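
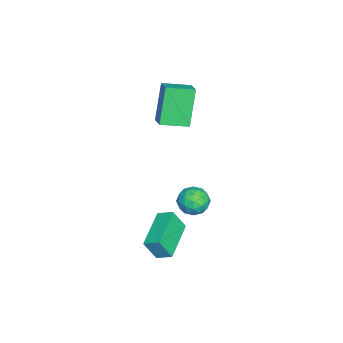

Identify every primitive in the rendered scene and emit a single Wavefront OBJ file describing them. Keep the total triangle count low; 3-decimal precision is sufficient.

v 0.573 2.028 -2.048
v 0.755 1.481 -0.984
v 0.706 2.775 -1.686
v 0.888 2.227 -0.623
v 2.612 1.873 -2.477
v 2.794 1.325 -1.414
v 2.745 2.619 -2.116
v 2.927 2.072 -1.052
v -0.877 3.465 -1.108
v -0.283 2.914 -1.294
v -1.817 2.566 -1.446
v -1.223 2.015 -1.632
v -1.352 2.236 -0.842
v -0.771 2.792 -0.633
v -1.329 2.688 -2.107
v -0.748 3.244 -1.898
v -0.563 2.434 -1.912
v -0.577 2.155 -1.13
v -1.523 3.325 -1.61
v -1.537 3.046 -0.828
v -0.497 3.268 -1.171
v -1.603 2.212 -1.569
v -1.678 2.341 -1.104
v -1.329 2.018 -1.214
v -0.784 3.196 -0.783
v -0.435 2.873 -0.892
v -1.063 2.474 -0.626
v -1.665 2.607 -1.848
v -1.316 2.284 -1.957
v -0.771 3.462 -1.526
v -0.422 3.139 -1.636
v -1.037 3.006 -2.114
v -0.313 2.663 -1.644
v -0.866 2.134 -1.842
v -0.928 2.53 -2.122
v -0.586 2.856 -1.999
v -0.321 2.498 -1.184
v -0.874 1.97 -1.383
v -0.949 2.1 -0.918
v -0.608 2.426 -0.795
v -0.486 2.216 -1.547
v -1.226 3.51 -1.357
v -1.779 2.982 -1.556
v -1.492 3.054 -1.945
v -1.151 3.38 -1.822
v -1.234 3.346 -0.898
v -1.787 2.817 -1.096
v -1.514 2.624 -0.741
v -1.172 2.95 -0.618
v -1.614 3.264 -1.193
v -3.258 0.417 2.281
v -4.192 0.491 4.216
v -3.75 1.728 1.994
v -4.684 1.803 3.929
v -2.376 0.837 2.691
v -3.31 0.912 4.626
v -2.868 2.149 2.404
v -3.802 2.223 4.339
f 2 4 1
f 5 2 1
f 1 4 3
f 3 5 1
f 2 8 4
f 6 2 5
f 6 8 2
f 4 8 3
f 7 5 3
f 3 8 7
f 7 6 5
f 8 6 7
f 9 46 25
f 46 20 49
f 25 49 14
f 46 49 25
f 9 25 21
f 25 14 26
f 21 26 10
f 25 26 21
f 9 21 30
f 21 10 31
f 30 31 16
f 21 31 30
f 9 30 42
f 30 16 45
f 42 45 19
f 30 45 42
f 9 42 46
f 42 19 50
f 46 50 20
f 42 50 46
f 10 26 37
f 26 14 40
f 37 40 18
f 26 40 37
f 14 49 27
f 49 20 48
f 27 48 13
f 49 48 27
f 20 50 47
f 50 19 43
f 47 43 11
f 50 43 47
f 19 45 44
f 45 16 32
f 44 32 15
f 45 32 44
f 16 31 36
f 31 10 33
f 36 33 17
f 31 33 36
f 12 38 24
f 38 18 39
f 24 39 13
f 38 39 24
f 12 24 22
f 24 13 23
f 22 23 11
f 24 23 22
f 12 22 29
f 22 11 28
f 29 28 15
f 22 28 29
f 12 29 34
f 29 15 35
f 34 35 17
f 29 35 34
f 12 34 38
f 34 17 41
f 38 41 18
f 34 41 38
f 13 39 27
f 39 18 40
f 27 40 14
f 39 40 27
f 11 23 47
f 23 13 48
f 47 48 20
f 23 48 47
f 15 28 44
f 28 11 43
f 44 43 19
f 28 43 44
f 17 35 36
f 35 15 32
f 36 32 16
f 35 32 36
f 18 41 37
f 41 17 33
f 37 33 10
f 41 33 37
f 52 54 51
f 55 52 51
f 51 54 53
f 53 55 51
f 52 58 54
f 56 52 55
f 56 58 52
f 54 58 53
f 57 55 53
f 53 58 57
f 57 56 55
f 58 56 57



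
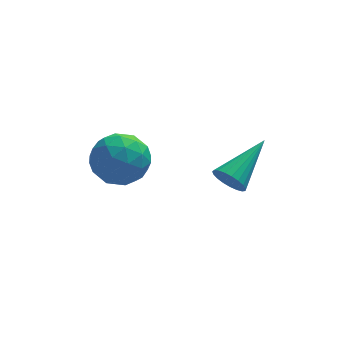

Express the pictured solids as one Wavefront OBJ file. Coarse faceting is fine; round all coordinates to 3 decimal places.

v -2.654 0.829 -2.947
v -1.9 1.328 -3.372
v -2.52 -0.328 -4.068
v -1.766 0.171 -4.493
v -1.642 -0.252 -3.596
v -1.725 0.463 -2.904
v -2.695 0.537 -4.536
v -2.778 1.252 -3.844
v -1.926 1.147 -4.355
v -1.275 0.66 -3.774
v -3.145 0.34 -3.666
v -2.494 -0.147 -3.085
v -2.289 1.18 -3.061
v -2.131 -0.18 -4.379
v -2.059 -0.429 -3.852
v -1.616 -0.135 -4.102
v -2.186 0.672 -2.786
v -1.743 0.965 -3.036
v -1.591 0.037 -3.168
v -2.677 0.035 -4.404
v -2.234 0.328 -4.654
v -2.804 1.135 -3.338
v -2.361 1.429 -3.588
v -2.829 0.963 -4.272
v -1.861 1.367 -3.889
v -1.782 0.687 -4.547
v -2.328 0.902 -4.573
v -2.377 1.322 -4.166
v -1.478 1.081 -3.547
v -1.4 0.401 -4.206
v -1.327 0.152 -3.679
v -1.375 0.573 -3.272
v -1.493 0.975 -4.125
v -3.02 0.599 -3.234
v -2.942 -0.081 -3.893
v -3.045 0.427 -4.168
v -3.093 0.848 -3.761
v -2.638 0.313 -2.893
v -2.559 -0.367 -3.551
v -2.043 -0.322 -3.274
v -2.092 0.098 -2.867
v -2.927 0.025 -3.315
v 0.552 -2.829 -2.217
v 0.914 -2.921 -2.647
v 1.728 -1.711 -1.463
v 0.79 -2.736 -2.726
v 0.624 -2.567 -2.718
v 0.445 -2.444 -2.623
v 0.285 -2.387 -2.458
v 0.171 -2.406 -2.251
v 0.123 -2.499 -2.038
v 0.149 -2.648 -1.856
v 0.244 -2.829 -1.737
v 0.393 -3.01 -1.7
v 0.569 -3.16 -1.753
v 0.742 -3.253 -1.886
v 0.882 -3.272 -2.076
v 0.965 -3.214 -2.291
v 0.976 -3.091 -2.493
f 1 38 17
f 38 12 41
f 17 41 6
f 38 41 17
f 1 17 13
f 17 6 18
f 13 18 2
f 17 18 13
f 1 13 22
f 13 2 23
f 22 23 8
f 13 23 22
f 1 22 34
f 22 8 37
f 34 37 11
f 22 37 34
f 1 34 38
f 34 11 42
f 38 42 12
f 34 42 38
f 2 18 29
f 18 6 32
f 29 32 10
f 18 32 29
f 6 41 19
f 41 12 40
f 19 40 5
f 41 40 19
f 12 42 39
f 42 11 35
f 39 35 3
f 42 35 39
f 11 37 36
f 37 8 24
f 36 24 7
f 37 24 36
f 8 23 28
f 23 2 25
f 28 25 9
f 23 25 28
f 4 30 16
f 30 10 31
f 16 31 5
f 30 31 16
f 4 16 14
f 16 5 15
f 14 15 3
f 16 15 14
f 4 14 21
f 14 3 20
f 21 20 7
f 14 20 21
f 4 21 26
f 21 7 27
f 26 27 9
f 21 27 26
f 4 26 30
f 26 9 33
f 30 33 10
f 26 33 30
f 5 31 19
f 31 10 32
f 19 32 6
f 31 32 19
f 3 15 39
f 15 5 40
f 39 40 12
f 15 40 39
f 7 20 36
f 20 3 35
f 36 35 11
f 20 35 36
f 9 27 28
f 27 7 24
f 28 24 8
f 27 24 28
f 10 33 29
f 33 9 25
f 29 25 2
f 33 25 29
f 44 43 46
f 44 46 45
f 46 43 47
f 46 47 45
f 47 43 48
f 47 48 45
f 48 43 49
f 48 49 45
f 49 43 50
f 49 50 45
f 50 43 51
f 50 51 45
f 51 43 52
f 51 52 45
f 52 43 53
f 52 53 45
f 53 43 54
f 53 54 45
f 54 43 55
f 54 55 45
f 55 43 56
f 55 56 45
f 56 43 57
f 56 57 45
f 57 43 58
f 57 58 45
f 58 43 59
f 58 59 45
f 59 43 44
f 59 44 45



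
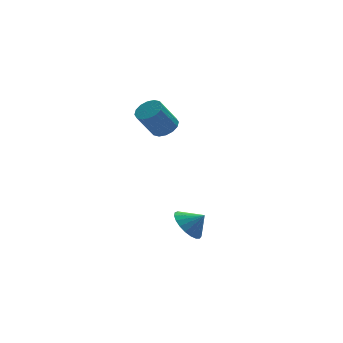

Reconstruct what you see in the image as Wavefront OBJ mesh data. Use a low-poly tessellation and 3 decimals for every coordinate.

v -2.553 3.753 0.448
v -1.84 3.896 0.925
v -2.874 3.69 2.53
v -3.587 3.547 2.052
v -2.021 4.303 0.861
v -3.055 4.098 2.466
v -2.344 4.563 0.686
v -3.378 4.358 2.291
v -2.724 4.606 0.447
v -3.757 4.4 2.052
v -3.058 4.42 0.208
v -4.091 4.215 1.813
v -3.256 4.055 0.034
v -4.29 3.85 1.639
v -3.266 3.61 -0.03
v -4.3 3.404 1.575
v -3.085 3.202 0.034
v -4.119 2.997 1.639
v -2.762 2.942 0.209
v -3.796 2.737 1.814
v -2.383 2.9 0.448
v -3.416 2.694 2.053
v -2.049 3.085 0.687
v -3.082 2.88 2.292
v -1.85 3.45 0.861
v -2.884 3.245 2.466
v -3.706 -3.377 -3.298
v -2.939 -3.248 -4.047
v -2.894 -3.703 -2.522
v -2.955 -2.84 -3.859
v -3.101 -2.526 -3.573
v -3.352 -2.358 -3.241
v -3.664 -2.367 -2.918
v -3.983 -2.55 -2.661
v -4.255 -2.877 -2.514
v -4.431 -3.289 -2.503
v -4.482 -3.717 -2.629
v -4.399 -4.086 -2.871
v -4.196 -4.333 -3.187
v -3.909 -4.414 -3.522
v -3.586 -4.316 -3.818
v -3.284 -4.055 -4.025
v -3.055 -3.677 -4.106
f 2 1 5
f 2 5 3
f 3 5 6
f 3 6 4
f 5 1 7
f 5 7 6
f 6 7 8
f 6 8 4
f 7 1 9
f 7 9 8
f 8 9 10
f 8 10 4
f 9 1 11
f 9 11 10
f 10 11 12
f 10 12 4
f 11 1 13
f 11 13 12
f 12 13 14
f 12 14 4
f 13 1 15
f 13 15 14
f 14 15 16
f 14 16 4
f 15 1 17
f 15 17 16
f 16 17 18
f 16 18 4
f 17 1 19
f 17 19 18
f 18 19 20
f 18 20 4
f 19 1 21
f 19 21 20
f 20 21 22
f 20 22 4
f 21 1 23
f 21 23 22
f 22 23 24
f 22 24 4
f 23 1 25
f 23 25 24
f 24 25 26
f 24 26 4
f 25 1 2
f 25 2 26
f 26 2 3
f 26 3 4
f 28 27 30
f 28 30 29
f 30 27 31
f 30 31 29
f 31 27 32
f 31 32 29
f 32 27 33
f 32 33 29
f 33 27 34
f 33 34 29
f 34 27 35
f 34 35 29
f 35 27 36
f 35 36 29
f 36 27 37
f 36 37 29
f 37 27 38
f 37 38 29
f 38 27 39
f 38 39 29
f 39 27 40
f 39 40 29
f 40 27 41
f 40 41 29
f 41 27 42
f 41 42 29
f 42 27 43
f 42 43 29
f 43 27 28
f 43 28 29



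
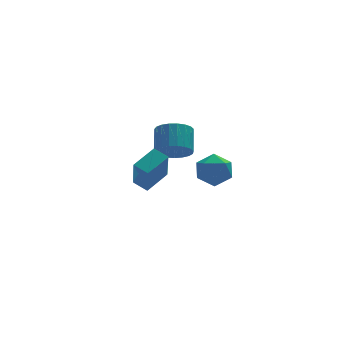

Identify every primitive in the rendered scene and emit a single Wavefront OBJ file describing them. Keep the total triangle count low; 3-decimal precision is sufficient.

v 0.953 1.696 0.931
v 1.895 1.609 0.719
v 2.21 2.737 1.657
v 1.267 2.824 1.869
v 1.771 1.875 0.442
v 2.086 3.002 1.38
v 1.506 2.109 0.249
v 1.82 3.237 1.188
v 1.144 2.273 0.174
v 1.459 3.4 1.113
v 0.75 2.336 0.23
v 1.065 3.463 1.169
v 0.391 2.289 0.407
v 0.705 3.416 1.346
v 0.129 2.139 0.675
v 0.443 3.267 1.613
v 0.009 1.913 0.987
v 0.324 3.04 1.925
v 0.052 1.65 1.289
v 0.367 2.777 2.227
v 0.252 1.394 1.529
v 0.566 2.521 2.467
v 0.572 1.191 1.666
v 0.887 2.318 2.604
v 0.958 1.075 1.676
v 1.273 2.202 2.614
v 1.343 1.067 1.556
v 1.658 2.194 2.495
v 1.661 1.167 1.329
v 1.976 2.294 2.267
v 1.856 1.359 1.033
v 2.171 2.486 1.971
v -0.628 0.728 -1.02
v -0.842 -0.28 0.786
v -1.172 1.38 -0.721
v -1.385 0.372 1.086
v 0.565 1.468 -0.466
v 0.352 0.46 1.341
v 0.022 2.12 -0.166
v -0.192 1.112 1.64
v 0.586 -3.8 2.216
v 1.09 -3.051 1.815
v 1.83 -4.129 3.165
v 2.334 -3.38 2.764
v 1.552 -3.197 3.339
v 0.783 -2.993 2.752
v 2.137 -4.187 2.228
v 1.368 -3.983 1.641
v 2.049 -3.29 1.822
v 1.687 -2.678 2.509
v 1.233 -4.502 2.471
v 0.871 -3.89 3.158
f 2 1 5
f 2 5 3
f 3 5 6
f 3 6 4
f 5 1 7
f 5 7 6
f 6 7 8
f 6 8 4
f 7 1 9
f 7 9 8
f 8 9 10
f 8 10 4
f 9 1 11
f 9 11 10
f 10 11 12
f 10 12 4
f 11 1 13
f 11 13 12
f 12 13 14
f 12 14 4
f 13 1 15
f 13 15 14
f 14 15 16
f 14 16 4
f 15 1 17
f 15 17 16
f 16 17 18
f 16 18 4
f 17 1 19
f 17 19 18
f 18 19 20
f 18 20 4
f 19 1 21
f 19 21 20
f 20 21 22
f 20 22 4
f 21 1 23
f 21 23 22
f 22 23 24
f 22 24 4
f 23 1 25
f 23 25 24
f 24 25 26
f 24 26 4
f 25 1 27
f 25 27 26
f 26 27 28
f 26 28 4
f 27 1 29
f 27 29 28
f 28 29 30
f 28 30 4
f 29 1 31
f 29 31 30
f 30 31 32
f 30 32 4
f 31 1 2
f 31 2 32
f 32 2 3
f 32 3 4
f 34 36 33
f 37 34 33
f 33 36 35
f 35 37 33
f 34 40 36
f 38 34 37
f 38 40 34
f 36 40 35
f 39 37 35
f 35 40 39
f 39 38 37
f 40 38 39
f 41 52 46
f 41 46 42
f 41 42 48
f 41 48 51
f 41 51 52
f 42 46 50
f 46 52 45
f 52 51 43
f 51 48 47
f 48 42 49
f 44 50 45
f 44 45 43
f 44 43 47
f 44 47 49
f 44 49 50
f 45 50 46
f 43 45 52
f 47 43 51
f 49 47 48
f 50 49 42



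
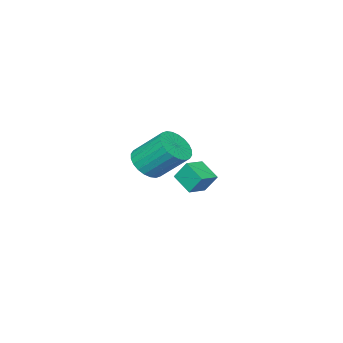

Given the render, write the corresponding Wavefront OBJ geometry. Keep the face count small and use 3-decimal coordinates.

v -2.334 -4.203 -3.757
v -1.548 -4.458 -3.267
v -1.961 -3.092 -1.894
v -2.746 -2.837 -2.383
v -1.411 -4.191 -3.491
v -1.824 -2.825 -2.118
v -1.415 -3.926 -3.756
v -1.827 -2.56 -2.383
v -1.558 -3.703 -4.021
v -1.97 -2.337 -2.647
v -1.819 -3.556 -4.245
v -2.232 -2.191 -2.872
v -2.159 -3.508 -4.395
v -2.571 -2.142 -3.022
v -2.525 -3.565 -4.448
v -2.938 -2.2 -3.075
v -2.863 -3.72 -4.396
v -3.275 -2.354 -3.022
v -3.119 -3.948 -4.246
v -3.532 -2.582 -2.873
v -3.256 -4.215 -4.022
v -3.669 -2.849 -2.649
v -3.253 -4.48 -3.757
v -3.665 -3.114 -2.384
v -3.11 -4.703 -3.493
v -3.522 -3.337 -2.119
v -2.848 -4.849 -3.268
v -3.261 -3.484 -1.895
v -2.509 -4.898 -3.118
v -2.921 -3.532 -1.745
v -2.142 -4.84 -3.065
v -2.555 -3.475 -1.692
v -1.805 -4.686 -3.118
v -2.217 -3.32 -1.744
v 0.922 1.786 -2.421
v 0.748 0.824 -1.855
v 0.757 2.324 -1.558
v 0.582 1.361 -0.992
v 1.878 1.739 -2.208
v 1.703 0.776 -1.642
v 1.712 2.276 -1.345
v 1.538 1.314 -0.779
f 2 1 5
f 2 5 3
f 3 5 6
f 3 6 4
f 5 1 7
f 5 7 6
f 6 7 8
f 6 8 4
f 7 1 9
f 7 9 8
f 8 9 10
f 8 10 4
f 9 1 11
f 9 11 10
f 10 11 12
f 10 12 4
f 11 1 13
f 11 13 12
f 12 13 14
f 12 14 4
f 13 1 15
f 13 15 14
f 14 15 16
f 14 16 4
f 15 1 17
f 15 17 16
f 16 17 18
f 16 18 4
f 17 1 19
f 17 19 18
f 18 19 20
f 18 20 4
f 19 1 21
f 19 21 20
f 20 21 22
f 20 22 4
f 21 1 23
f 21 23 22
f 22 23 24
f 22 24 4
f 23 1 25
f 23 25 24
f 24 25 26
f 24 26 4
f 25 1 27
f 25 27 26
f 26 27 28
f 26 28 4
f 27 1 29
f 27 29 28
f 28 29 30
f 28 30 4
f 29 1 31
f 29 31 30
f 30 31 32
f 30 32 4
f 31 1 33
f 31 33 32
f 32 33 34
f 32 34 4
f 33 1 2
f 33 2 34
f 34 2 3
f 34 3 4
f 36 38 35
f 39 36 35
f 35 38 37
f 37 39 35
f 36 42 38
f 40 36 39
f 40 42 36
f 38 42 37
f 41 39 37
f 37 42 41
f 41 40 39
f 42 40 41



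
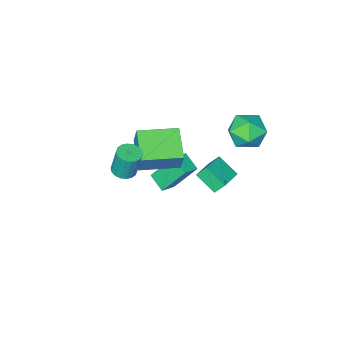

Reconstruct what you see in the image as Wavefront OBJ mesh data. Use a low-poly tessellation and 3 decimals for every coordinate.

v -0.86 0.398 0.45
v -1.233 0.75 1.115
v -1.204 1.462 -0.306
v -1.577 1.814 0.359
v 0.377 1.046 0.801
v 0.004 1.398 1.466
v 0.033 2.11 0.045
v -0.34 2.462 0.71
v 4.017 0.208 2.692
v 4.643 0.104 2.775
v 4.489 0.388 4.291
v 3.863 0.492 4.208
v 4.632 0.383 2.722
v 4.478 0.667 4.238
v 4.499 0.628 2.662
v 4.345 0.912 4.178
v 4.27 0.79 2.609
v 4.117 1.074 4.125
v 3.992 0.836 2.572
v 3.838 1.12 4.088
v 3.718 0.758 2.559
v 3.564 1.042 4.075
v 3.504 0.571 2.572
v 3.35 0.855 4.088
v 3.391 0.312 2.609
v 3.237 0.596 4.125
v 3.402 0.033 2.662
v 3.248 0.317 4.178
v 3.535 -0.212 2.722
v 3.381 0.072 4.238
v 3.763 -0.374 2.775
v 3.61 -0.09 4.291
v 4.042 -0.42 2.812
v 3.888 -0.136 4.328
v 4.316 -0.342 2.825
v 4.162 -0.058 4.341
v 4.53 -0.155 2.812
v 4.376 0.129 4.328
v -3.668 1.23 2.247
v -3.222 1.964 2.99
v -2.138 0.216 2.33
v -1.692 0.95 3.073
v -2.566 0.292 3.379
v -3.512 0.919 3.327
v -1.848 1.261 1.993
v -2.794 1.888 1.941
v -2.098 1.983 2.833
v -2.541 1.384 3.69
v -2.819 0.796 1.63
v -3.262 0.197 2.487
v 0.466 -0.551 2.548
v 0.626 -0.048 3.855
v 1.244 0.971 1.866
v 1.404 1.474 3.174
v 2.336 -1.454 2.666
v 2.496 -0.951 3.974
v 3.114 0.068 1.985
v 3.274 0.571 3.292
v -1.573 -2.571 -1.606
v -0.692 -2.404 -1.292
v -1.587 -1.567 -2.102
v -0.706 -1.4 -1.788
v -0.754 -3.46 -3.432
v 0.127 -3.293 -3.118
v -0.768 -2.456 -3.928
v 0.113 -2.289 -3.614
f 2 4 1
f 5 2 1
f 1 4 3
f 3 5 1
f 2 8 4
f 6 2 5
f 6 8 2
f 4 8 3
f 7 5 3
f 3 8 7
f 7 6 5
f 8 6 7
f 10 9 13
f 10 13 11
f 11 13 14
f 11 14 12
f 13 9 15
f 13 15 14
f 14 15 16
f 14 16 12
f 15 9 17
f 15 17 16
f 16 17 18
f 16 18 12
f 17 9 19
f 17 19 18
f 18 19 20
f 18 20 12
f 19 9 21
f 19 21 20
f 20 21 22
f 20 22 12
f 21 9 23
f 21 23 22
f 22 23 24
f 22 24 12
f 23 9 25
f 23 25 24
f 24 25 26
f 24 26 12
f 25 9 27
f 25 27 26
f 26 27 28
f 26 28 12
f 27 9 29
f 27 29 28
f 28 29 30
f 28 30 12
f 29 9 31
f 29 31 30
f 30 31 32
f 30 32 12
f 31 9 33
f 31 33 32
f 32 33 34
f 32 34 12
f 33 9 35
f 33 35 34
f 34 35 36
f 34 36 12
f 35 9 37
f 35 37 36
f 36 37 38
f 36 38 12
f 37 9 10
f 37 10 38
f 38 10 11
f 38 11 12
f 39 50 44
f 39 44 40
f 39 40 46
f 39 46 49
f 39 49 50
f 40 44 48
f 44 50 43
f 50 49 41
f 49 46 45
f 46 40 47
f 42 48 43
f 42 43 41
f 42 41 45
f 42 45 47
f 42 47 48
f 43 48 44
f 41 43 50
f 45 41 49
f 47 45 46
f 48 47 40
f 52 54 51
f 55 52 51
f 51 54 53
f 53 55 51
f 52 58 54
f 56 52 55
f 56 58 52
f 54 58 53
f 57 55 53
f 53 58 57
f 57 56 55
f 58 56 57
f 60 62 59
f 63 60 59
f 59 62 61
f 61 63 59
f 60 66 62
f 64 60 63
f 64 66 60
f 62 66 61
f 65 63 61
f 61 66 65
f 65 64 63
f 66 64 65



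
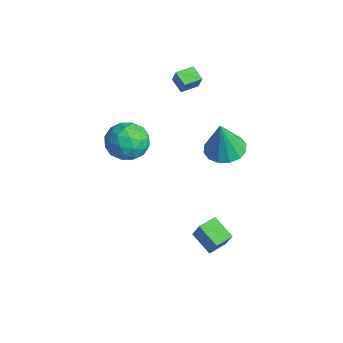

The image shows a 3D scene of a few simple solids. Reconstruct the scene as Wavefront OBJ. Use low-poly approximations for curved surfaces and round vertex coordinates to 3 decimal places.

v -0.35 -0.516 2.968
v 0.393 -1.18 3.418
v -1.213 -1.92 2.322
v -0.47 -2.584 2.772
v -1.161 -2.026 3.409
v -0.628 -1.158 3.808
v -0.192 -1.942 1.932
v 0.341 -1.074 2.331
v 0.491 -2.061 2.777
v -0.108 -2.113 3.691
v -0.712 -0.987 2.049
v -1.311 -1.039 2.963
v 0.097 -0.725 3.25
v -0.917 -2.375 2.49
v -1.324 -2.047 2.865
v -0.887 -2.437 3.129
v -0.503 -0.712 3.479
v -0.066 -1.102 3.744
v -0.98 -1.599 3.739
v -0.754 -1.998 1.996
v -0.317 -2.388 2.261
v 0.067 -0.663 2.611
v 0.504 -1.053 2.875
v 0.16 -1.501 2.001
v 0.592 -1.633 3.138
v 0.085 -2.458 2.758
v 0.248 -2.081 2.264
v 0.561 -1.571 2.499
v 0.239 -1.664 3.674
v -0.268 -2.489 3.295
v -0.674 -2.161 3.669
v -0.361 -1.651 3.904
v 0.297 -2.181 3.298
v -0.552 -0.611 2.445
v -1.059 -1.436 2.066
v -0.459 -1.449 1.836
v -0.146 -0.939 2.071
v -0.905 -0.642 2.982
v -1.412 -1.467 2.602
v -1.381 -1.529 3.241
v -1.068 -1.019 3.476
v -1.117 -0.919 2.442
v 0.295 2.971 1.304
v 1.011 2.311 1.074
v 0.565 2.569 3.296
v 1.258 2.762 1.132
v 1.247 3.269 1.235
v 0.981 3.696 1.357
v 0.532 3.929 1.465
v 0.019 3.905 1.53
v -0.42 3.631 1.534
v -0.667 3.18 1.476
v -0.657 2.673 1.373
v -0.391 2.246 1.25
v 0.059 2.013 1.143
v 0.572 2.037 1.078
v 3.081 0.94 -3.286
v 2.014 0.573 -2.661
v 2.847 1.832 -3.161
v 1.78 1.464 -2.536
v 3.78 0.956 -2.084
v 2.713 0.588 -1.459
v 3.546 1.847 -1.959
v 2.479 1.48 -1.334
v -3.716 2.116 3.511
v -3.336 2.134 4.305
v -3.832 3.058 3.545
v -3.453 3.076 4.339
v -2.947 2.224 3.141
v -2.568 2.242 3.935
v -3.064 3.166 3.175
v -2.684 3.184 3.969
f 1 38 17
f 38 12 41
f 17 41 6
f 38 41 17
f 1 17 13
f 17 6 18
f 13 18 2
f 17 18 13
f 1 13 22
f 13 2 23
f 22 23 8
f 13 23 22
f 1 22 34
f 22 8 37
f 34 37 11
f 22 37 34
f 1 34 38
f 34 11 42
f 38 42 12
f 34 42 38
f 2 18 29
f 18 6 32
f 29 32 10
f 18 32 29
f 6 41 19
f 41 12 40
f 19 40 5
f 41 40 19
f 12 42 39
f 42 11 35
f 39 35 3
f 42 35 39
f 11 37 36
f 37 8 24
f 36 24 7
f 37 24 36
f 8 23 28
f 23 2 25
f 28 25 9
f 23 25 28
f 4 30 16
f 30 10 31
f 16 31 5
f 30 31 16
f 4 16 14
f 16 5 15
f 14 15 3
f 16 15 14
f 4 14 21
f 14 3 20
f 21 20 7
f 14 20 21
f 4 21 26
f 21 7 27
f 26 27 9
f 21 27 26
f 4 26 30
f 26 9 33
f 30 33 10
f 26 33 30
f 5 31 19
f 31 10 32
f 19 32 6
f 31 32 19
f 3 15 39
f 15 5 40
f 39 40 12
f 15 40 39
f 7 20 36
f 20 3 35
f 36 35 11
f 20 35 36
f 9 27 28
f 27 7 24
f 28 24 8
f 27 24 28
f 10 33 29
f 33 9 25
f 29 25 2
f 33 25 29
f 44 43 46
f 44 46 45
f 46 43 47
f 46 47 45
f 47 43 48
f 47 48 45
f 48 43 49
f 48 49 45
f 49 43 50
f 49 50 45
f 50 43 51
f 50 51 45
f 51 43 52
f 51 52 45
f 52 43 53
f 52 53 45
f 53 43 54
f 53 54 45
f 54 43 55
f 54 55 45
f 55 43 56
f 55 56 45
f 56 43 44
f 56 44 45
f 58 60 57
f 61 58 57
f 57 60 59
f 59 61 57
f 58 64 60
f 62 58 61
f 62 64 58
f 60 64 59
f 63 61 59
f 59 64 63
f 63 62 61
f 64 62 63
f 66 68 65
f 69 66 65
f 65 68 67
f 67 69 65
f 66 72 68
f 70 66 69
f 70 72 66
f 68 72 67
f 71 69 67
f 67 72 71
f 71 70 69
f 72 70 71



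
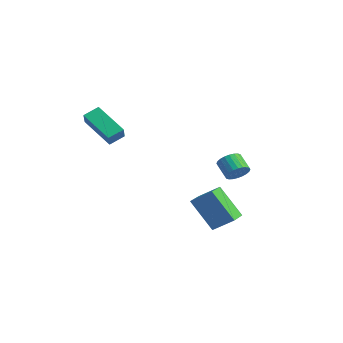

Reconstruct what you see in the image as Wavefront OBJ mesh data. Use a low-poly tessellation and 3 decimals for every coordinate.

v -2.374 0.726 -1.438
v -1.583 1.471 -0.671
v -1.286 1.326 -3.143
v -0.495 2.07 -2.376
v -1.585 -0.27 -1.284
v -0.794 0.474 -0.517
v -0.497 0.329 -2.989
v 0.294 1.074 -2.222
v -3.999 -4.821 4.626
v -3.941 -4.016 5.047
v -4.614 -4.415 3.935
v -4.555 -3.61 4.356
v -2.425 -4.35 3.504
v -2.366 -3.545 3.925
v -3.039 -3.944 2.813
v -2.981 -3.139 3.234
v -1.783 2.668 -0.051
v -1.399 2.422 0.453
v -2.252 2.446 1.115
v -2.637 2.692 0.611
v -1.366 2.683 0.486
v -2.22 2.707 1.148
v -1.397 2.942 0.437
v -2.25 2.966 1.099
v -1.487 3.159 0.314
v -2.34 3.183 0.976
v -1.621 3.302 0.135
v -2.475 3.326 0.797
v -1.781 3.348 -0.072
v -2.634 3.372 0.59
v -1.941 3.29 -0.276
v -2.794 3.314 0.386
v -2.076 3.138 -0.445
v -2.93 3.162 0.216
v -2.168 2.914 -0.555
v -3.021 2.938 0.107
v -2.2 2.653 -0.588
v -3.054 2.677 0.074
v -2.17 2.394 -0.539
v -3.023 2.418 0.123
v -2.08 2.177 -0.416
v -2.933 2.201 0.246
v -1.945 2.034 -0.237
v -2.799 2.058 0.425
v -1.786 1.988 -0.03
v -2.639 2.012 0.632
v -1.626 2.046 0.174
v -2.479 2.07 0.836
v -1.49 2.198 0.344
v -2.344 2.222 1.005
f 2 4 1
f 5 2 1
f 1 4 3
f 3 5 1
f 2 8 4
f 6 2 5
f 6 8 2
f 4 8 3
f 7 5 3
f 3 8 7
f 7 6 5
f 8 6 7
f 10 12 9
f 13 10 9
f 9 12 11
f 11 13 9
f 10 16 12
f 14 10 13
f 14 16 10
f 12 16 11
f 15 13 11
f 11 16 15
f 15 14 13
f 16 14 15
f 18 17 21
f 18 21 19
f 19 21 22
f 19 22 20
f 21 17 23
f 21 23 22
f 22 23 24
f 22 24 20
f 23 17 25
f 23 25 24
f 24 25 26
f 24 26 20
f 25 17 27
f 25 27 26
f 26 27 28
f 26 28 20
f 27 17 29
f 27 29 28
f 28 29 30
f 28 30 20
f 29 17 31
f 29 31 30
f 30 31 32
f 30 32 20
f 31 17 33
f 31 33 32
f 32 33 34
f 32 34 20
f 33 17 35
f 33 35 34
f 34 35 36
f 34 36 20
f 35 17 37
f 35 37 36
f 36 37 38
f 36 38 20
f 37 17 39
f 37 39 38
f 38 39 40
f 38 40 20
f 39 17 41
f 39 41 40
f 40 41 42
f 40 42 20
f 41 17 43
f 41 43 42
f 42 43 44
f 42 44 20
f 43 17 45
f 43 45 44
f 44 45 46
f 44 46 20
f 45 17 47
f 45 47 46
f 46 47 48
f 46 48 20
f 47 17 49
f 47 49 48
f 48 49 50
f 48 50 20
f 49 17 18
f 49 18 50
f 50 18 19
f 50 19 20



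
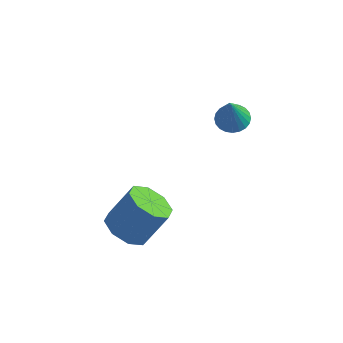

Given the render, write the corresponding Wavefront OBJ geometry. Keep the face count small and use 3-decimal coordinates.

v -2.385 -1.748 -0.837
v -1.627 -2.049 -1.077
v -0.998 -1.434 0.138
v -1.755 -1.132 0.377
v -1.746 -1.456 -1.316
v -1.116 -0.841 -0.101
v -2.239 -1.033 -1.275
v -1.609 -0.418 -0.06
v -2.817 -1.029 -0.977
v -2.188 -0.414 0.238
v -3.142 -1.446 -0.598
v -2.513 -0.831 0.617
v -3.024 -2.039 -0.359
v -2.394 -1.424 0.856
v -2.531 -2.462 -0.4
v -1.901 -1.847 0.815
v -1.952 -2.466 -0.698
v -1.323 -1.851 0.517
v -0.155 1.824 2.816
v 0.263 1.425 2.654
v -0.085 1.356 4.144
v 0.396 1.609 2.712
v 0.445 1.826 2.785
v 0.402 2.043 2.864
v 0.275 2.226 2.935
v 0.082 2.348 2.988
v -0.146 2.39 3.015
v -0.376 2.346 3.012
v -0.572 2.223 2.978
v -0.705 2.039 2.92
v -0.754 1.822 2.846
v -0.711 1.606 2.768
v -0.584 1.423 2.697
v -0.391 1.301 2.644
v -0.163 1.258 2.617
v 0.067 1.302 2.62
f 2 1 5
f 2 5 3
f 3 5 6
f 3 6 4
f 5 1 7
f 5 7 6
f 6 7 8
f 6 8 4
f 7 1 9
f 7 9 8
f 8 9 10
f 8 10 4
f 9 1 11
f 9 11 10
f 10 11 12
f 10 12 4
f 11 1 13
f 11 13 12
f 12 13 14
f 12 14 4
f 13 1 15
f 13 15 14
f 14 15 16
f 14 16 4
f 15 1 17
f 15 17 16
f 16 17 18
f 16 18 4
f 17 1 2
f 17 2 18
f 18 2 3
f 18 3 4
f 20 19 22
f 20 22 21
f 22 19 23
f 22 23 21
f 23 19 24
f 23 24 21
f 24 19 25
f 24 25 21
f 25 19 26
f 25 26 21
f 26 19 27
f 26 27 21
f 27 19 28
f 27 28 21
f 28 19 29
f 28 29 21
f 29 19 30
f 29 30 21
f 30 19 31
f 30 31 21
f 31 19 32
f 31 32 21
f 32 19 33
f 32 33 21
f 33 19 34
f 33 34 21
f 34 19 35
f 34 35 21
f 35 19 36
f 35 36 21
f 36 19 20
f 36 20 21



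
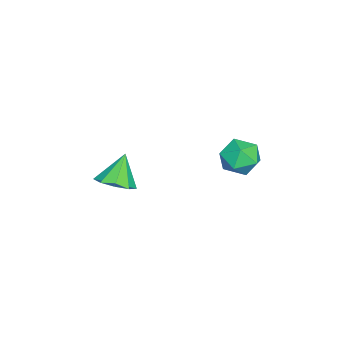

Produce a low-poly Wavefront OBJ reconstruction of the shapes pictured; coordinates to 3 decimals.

v -2.713 4.155 -0.505
v -2.193 3.767 0.183
v -3.987 3.873 0.297
v -3.467 3.485 0.985
v -3.421 4.416 0.827
v -2.634 4.591 0.331
v -3.546 3.049 0.149
v -2.759 3.224 -0.347
v -2.708 3.083 0.588
v -2.631 3.928 1.007
v -3.549 3.712 -0.527
v -3.472 4.557 -0.108
v -2.72 -1.155 -2.012
v -1.942 -0.949 -1.589
v -3.48 -0.925 -0.728
v -2.195 -0.435 -1.831
v -2.694 -0.257 -2.158
v -3.206 -0.5 -2.417
v -3.49 -1.05 -2.486
v -3.414 -1.648 -2.334
v -3.013 -2.016 -2.031
v -2.476 -1.981 -1.72
v -2.052 -1.56 -1.545
f 1 12 6
f 1 6 2
f 1 2 8
f 1 8 11
f 1 11 12
f 2 6 10
f 6 12 5
f 12 11 3
f 11 8 7
f 8 2 9
f 4 10 5
f 4 5 3
f 4 3 7
f 4 7 9
f 4 9 10
f 5 10 6
f 3 5 12
f 7 3 11
f 9 7 8
f 10 9 2
f 14 13 16
f 14 16 15
f 16 13 17
f 16 17 15
f 17 13 18
f 17 18 15
f 18 13 19
f 18 19 15
f 19 13 20
f 19 20 15
f 20 13 21
f 20 21 15
f 21 13 22
f 21 22 15
f 22 13 23
f 22 23 15
f 23 13 14
f 23 14 15



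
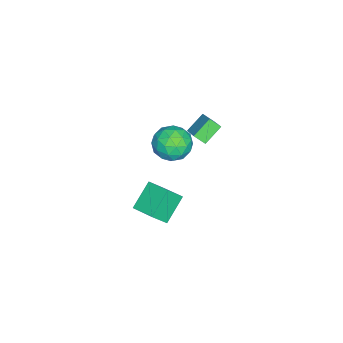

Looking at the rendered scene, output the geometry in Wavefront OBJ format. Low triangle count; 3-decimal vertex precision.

v 0.073 -2.524 -4.6
v -1.447 -2.09 -3.409
v 0.771 -1.111 -4.226
v -0.75 -0.677 -3.034
v 0.79 -3.183 -3.446
v -0.731 -2.749 -2.254
v 1.487 -1.77 -3.071
v -0.033 -1.336 -1.88
v 0.765 0.201 3.1
v 1.849 -0.348 3.291
v -0.129 -1.172 4.229
v 0.955 -1.721 4.42
v 0.729 -0.617 4.914
v 1.282 0.232 4.216
v 0.438 -1.752 3.304
v 0.991 -0.903 2.606
v 1.647 -1.555 3.417
v 1.827 -0.854 4.412
v -0.107 -0.666 3.108
v 0.073 0.035 4.103
v 1.386 0.047 3.096
v 0.334 -1.567 4.424
v 0.201 -0.918 4.714
v 0.839 -1.241 4.826
v 1.053 0.388 3.64
v 1.69 0.065 3.752
v 1.031 -0.093 4.706
v 0.03 -1.585 3.768
v 0.667 -1.908 3.88
v 0.881 -0.279 2.694
v 1.519 -0.602 2.806
v 0.689 -1.427 2.814
v 1.904 -0.985 3.283
v 1.378 -1.792 3.947
v 1.075 -1.81 3.291
v 1.4 -1.311 2.88
v 2.01 -0.573 3.867
v 1.484 -1.38 4.531
v 1.351 -0.731 4.821
v 1.676 -0.232 4.411
v 1.891 -1.282 3.942
v 0.236 -0.14 2.989
v -0.29 -0.947 3.653
v 0.044 -1.288 3.109
v 0.369 -0.789 2.699
v 0.342 0.272 3.573
v -0.184 -0.535 4.237
v 0.32 -0.209 4.64
v 0.645 0.29 4.229
v -0.171 -0.238 3.578
v -1.743 -0.767 2.375
v -2.763 -0.181 3.188
v -1.799 -0.098 1.822
v -2.819 0.488 2.635
v -0.661 -0.008 3.185
v -1.681 0.578 3.998
v -0.717 0.661 2.632
v -1.737 1.247 3.445
f 2 4 1
f 5 2 1
f 1 4 3
f 3 5 1
f 2 8 4
f 6 2 5
f 6 8 2
f 4 8 3
f 7 5 3
f 3 8 7
f 7 6 5
f 8 6 7
f 9 46 25
f 46 20 49
f 25 49 14
f 46 49 25
f 9 25 21
f 25 14 26
f 21 26 10
f 25 26 21
f 9 21 30
f 21 10 31
f 30 31 16
f 21 31 30
f 9 30 42
f 30 16 45
f 42 45 19
f 30 45 42
f 9 42 46
f 42 19 50
f 46 50 20
f 42 50 46
f 10 26 37
f 26 14 40
f 37 40 18
f 26 40 37
f 14 49 27
f 49 20 48
f 27 48 13
f 49 48 27
f 20 50 47
f 50 19 43
f 47 43 11
f 50 43 47
f 19 45 44
f 45 16 32
f 44 32 15
f 45 32 44
f 16 31 36
f 31 10 33
f 36 33 17
f 31 33 36
f 12 38 24
f 38 18 39
f 24 39 13
f 38 39 24
f 12 24 22
f 24 13 23
f 22 23 11
f 24 23 22
f 12 22 29
f 22 11 28
f 29 28 15
f 22 28 29
f 12 29 34
f 29 15 35
f 34 35 17
f 29 35 34
f 12 34 38
f 34 17 41
f 38 41 18
f 34 41 38
f 13 39 27
f 39 18 40
f 27 40 14
f 39 40 27
f 11 23 47
f 23 13 48
f 47 48 20
f 23 48 47
f 15 28 44
f 28 11 43
f 44 43 19
f 28 43 44
f 17 35 36
f 35 15 32
f 36 32 16
f 35 32 36
f 18 41 37
f 41 17 33
f 37 33 10
f 41 33 37
f 52 54 51
f 55 52 51
f 51 54 53
f 53 55 51
f 52 58 54
f 56 52 55
f 56 58 52
f 54 58 53
f 57 55 53
f 53 58 57
f 57 56 55
f 58 56 57



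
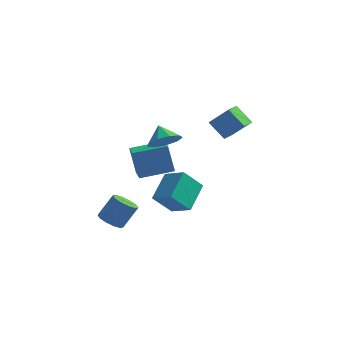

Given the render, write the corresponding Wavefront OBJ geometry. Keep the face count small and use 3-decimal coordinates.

v -3.685 -4.125 -2.974
v -3.217 -3.646 -3.481
v -2.527 -2.936 -2.173
v -2.995 -3.415 -1.666
v -3.66 -3.393 -3.385
v -2.97 -2.683 -2.077
v -4.112 -3.42 -3.132
v -3.423 -2.709 -1.824
v -4.401 -3.716 -2.818
v -3.712 -3.005 -1.511
v -4.417 -4.168 -2.564
v -3.728 -3.458 -1.257
v -4.153 -4.604 -2.467
v -3.463 -3.894 -1.159
v -3.71 -4.857 -2.563
v -3.02 -4.147 -1.255
v -3.257 -4.831 -2.816
v -2.568 -4.12 -1.508
v -2.968 -4.535 -3.129
v -2.279 -3.824 -1.822
v -2.952 -4.082 -3.383
v -2.263 -3.372 -2.076
v -3.122 -0.159 -1.882
v -3.652 0.284 -0.123
v -3.716 1.187 -2.4
v -4.246 1.63 -0.641
v -1.254 0.79 -1.559
v -1.784 1.233 0.2
v -1.848 2.136 -2.077
v -2.378 2.579 -0.318
v 0.179 3.095 1.425
v 1.288 3.37 2.53
v 0.336 4.508 0.916
v 1.445 4.783 2.022
v 1.235 2.637 0.478
v 2.344 2.912 1.584
v 1.392 4.05 -0.03
v 2.501 4.325 1.075
v -1.666 0.108 1.36
v -1.23 -0.414 2.199
v -2.254 0.872 2.14
v -0.789 0.14 1.989
v -0.758 0.679 1.485
v -1.152 0.951 0.922
v -1.786 0.828 0.564
v -2.365 0.369 0.579
v -2.616 -0.213 0.959
v -2.423 -0.644 1.526
v -1.876 -0.724 2.016
v -1.965 -1.579 -2.449
v -1.69 0.215 -1.519
v -0.945 -1.063 -3.747
v -0.669 0.732 -2.817
v -0.691 -2.172 -1.683
v -0.415 -0.377 -0.753
v 0.33 -1.655 -2.981
v 0.605 0.139 -2.051
f 2 1 5
f 2 5 3
f 3 5 6
f 3 6 4
f 5 1 7
f 5 7 6
f 6 7 8
f 6 8 4
f 7 1 9
f 7 9 8
f 8 9 10
f 8 10 4
f 9 1 11
f 9 11 10
f 10 11 12
f 10 12 4
f 11 1 13
f 11 13 12
f 12 13 14
f 12 14 4
f 13 1 15
f 13 15 14
f 14 15 16
f 14 16 4
f 15 1 17
f 15 17 16
f 16 17 18
f 16 18 4
f 17 1 19
f 17 19 18
f 18 19 20
f 18 20 4
f 19 1 21
f 19 21 20
f 20 21 22
f 20 22 4
f 21 1 2
f 21 2 22
f 22 2 3
f 22 3 4
f 24 26 23
f 27 24 23
f 23 26 25
f 25 27 23
f 24 30 26
f 28 24 27
f 28 30 24
f 26 30 25
f 29 27 25
f 25 30 29
f 29 28 27
f 30 28 29
f 32 34 31
f 35 32 31
f 31 34 33
f 33 35 31
f 32 38 34
f 36 32 35
f 36 38 32
f 34 38 33
f 37 35 33
f 33 38 37
f 37 36 35
f 38 36 37
f 40 39 42
f 40 42 41
f 42 39 43
f 42 43 41
f 43 39 44
f 43 44 41
f 44 39 45
f 44 45 41
f 45 39 46
f 45 46 41
f 46 39 47
f 46 47 41
f 47 39 48
f 47 48 41
f 48 39 49
f 48 49 41
f 49 39 40
f 49 40 41
f 51 53 50
f 54 51 50
f 50 53 52
f 52 54 50
f 51 57 53
f 55 51 54
f 55 57 51
f 53 57 52
f 56 54 52
f 52 57 56
f 56 55 54
f 57 55 56



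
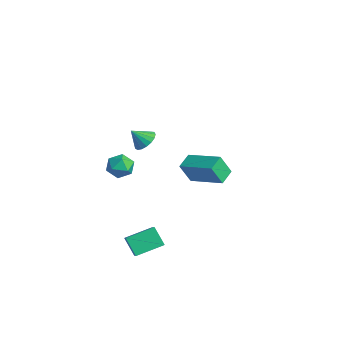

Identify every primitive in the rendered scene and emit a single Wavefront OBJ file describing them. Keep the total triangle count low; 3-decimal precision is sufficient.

v -0.249 -2.378 3.297
v 0.254 -2.825 3.106
v -0.531 -3.022 4.063
v 0.405 -2.625 3.329
v 0.405 -2.369 3.545
v 0.256 -2.115 3.703
v -0.009 -1.921 3.769
v -0.329 -1.831 3.727
v -0.631 -1.867 3.585
v -0.846 -2.02 3.378
v -0.923 -2.255 3.152
v -0.847 -2.518 2.96
v -0.633 -2.749 2.844
v -0.332 -2.895 2.832
v -0.011 -2.922 2.927
v -3.185 -1.697 -1.149
v -2.775 -2.122 -0.565
v -4.345 -2.218 -0.715
v -3.935 -2.643 -0.131
v -3.991 -1.816 -0.08
v -3.273 -1.494 -0.349
v -3.847 -2.846 -0.931
v -3.129 -2.524 -1.2
v -3.184 -2.832 -0.43
v -3.273 -2.196 0.096
v -3.847 -2.144 -1.376
v -3.936 -1.508 -0.85
v -4.473 2.497 -3.855
v -4.612 1.883 -2.582
v -5.004 3.334 -3.509
v -5.144 2.72 -2.237
v -2.596 3.42 -3.203
v -2.736 2.806 -1.931
v -3.128 4.257 -2.858
v -3.267 3.643 -1.585
v -0.298 -3.587 -3.693
v 0.872 -4.079 -2.752
v -0.058 -2.101 -3.215
v 1.112 -2.593 -2.274
v 0.488 -3.427 -4.586
v 1.658 -3.919 -3.645
v 0.728 -1.941 -4.108
v 1.898 -2.433 -3.167
f 2 1 4
f 2 4 3
f 4 1 5
f 4 5 3
f 5 1 6
f 5 6 3
f 6 1 7
f 6 7 3
f 7 1 8
f 7 8 3
f 8 1 9
f 8 9 3
f 9 1 10
f 9 10 3
f 10 1 11
f 10 11 3
f 11 1 12
f 11 12 3
f 12 1 13
f 12 13 3
f 13 1 14
f 13 14 3
f 14 1 15
f 14 15 3
f 15 1 2
f 15 2 3
f 16 27 21
f 16 21 17
f 16 17 23
f 16 23 26
f 16 26 27
f 17 21 25
f 21 27 20
f 27 26 18
f 26 23 22
f 23 17 24
f 19 25 20
f 19 20 18
f 19 18 22
f 19 22 24
f 19 24 25
f 20 25 21
f 18 20 27
f 22 18 26
f 24 22 23
f 25 24 17
f 29 31 28
f 32 29 28
f 28 31 30
f 30 32 28
f 29 35 31
f 33 29 32
f 33 35 29
f 31 35 30
f 34 32 30
f 30 35 34
f 34 33 32
f 35 33 34
f 37 39 36
f 40 37 36
f 36 39 38
f 38 40 36
f 37 43 39
f 41 37 40
f 41 43 37
f 39 43 38
f 42 40 38
f 38 43 42
f 42 41 40
f 43 41 42



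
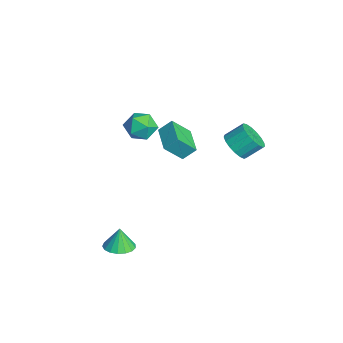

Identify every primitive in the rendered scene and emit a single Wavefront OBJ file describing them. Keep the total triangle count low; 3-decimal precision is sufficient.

v -1.058 -0.585 1.324
v -0.984 0.198 2.064
v -1.139 0.51 0.174
v -1.065 1.293 0.915
v 0.825 -0.613 1.165
v 0.899 0.17 1.906
v 0.744 0.482 0.016
v 0.818 1.265 0.756
v -2.357 -0.33 0.494
v -1.79 -1.113 -0.018
v -3.49 -1.547 1.098
v -2.923 -2.33 0.586
v -2.489 -1.814 1.448
v -1.789 -1.063 1.074
v -3.491 -1.597 0.006
v -2.791 -0.846 -0.368
v -2.491 -1.896 -0.32
v -1.872 -2.03 0.572
v -3.408 -0.63 0.508
v -2.789 -0.764 1.4
v 1.84 3.244 1.547
v 2.764 3.01 1.817
v 2.783 4.062 2.663
v 1.86 4.296 2.393
v 2.824 3.304 1.45
v 2.843 4.356 2.296
v 2.658 3.584 1.105
v 2.678 4.636 1.951
v 2.306 3.786 0.862
v 2.325 4.838 1.707
v 1.846 3.864 0.775
v 1.866 4.916 1.621
v 1.386 3.8 0.866
v 1.405 4.852 1.711
v 1.029 3.608 1.112
v 1.049 4.661 1.958
v 0.858 3.333 1.458
v 0.878 4.386 2.304
v 0.913 3.038 1.825
v 0.932 4.09 2.67
v 1.179 2.79 2.128
v 1.199 3.842 2.973
v 1.597 2.645 2.298
v 1.617 3.698 3.143
v 2.071 2.638 2.296
v 2.091 3.691 3.141
v 2.492 2.77 2.122
v 2.512 3.822 2.968
v 3.558 -3.683 -4.67
v 4.241 -4.311 -4.522
v 3.342 -3.597 -3.31
v 4.455 -3.915 -4.513
v 4.463 -3.466 -4.54
v 4.264 -3.067 -4.597
v 3.903 -2.808 -4.671
v 3.463 -2.751 -4.744
v 3.044 -2.906 -4.8
v 2.744 -3.24 -4.827
v 2.629 -3.675 -4.818
v 2.728 -4.112 -4.775
v 3.017 -4.45 -4.708
v 3.429 -4.613 -4.632
v 3.871 -4.563 -4.565
f 2 4 1
f 5 2 1
f 1 4 3
f 3 5 1
f 2 8 4
f 6 2 5
f 6 8 2
f 4 8 3
f 7 5 3
f 3 8 7
f 7 6 5
f 8 6 7
f 9 20 14
f 9 14 10
f 9 10 16
f 9 16 19
f 9 19 20
f 10 14 18
f 14 20 13
f 20 19 11
f 19 16 15
f 16 10 17
f 12 18 13
f 12 13 11
f 12 11 15
f 12 15 17
f 12 17 18
f 13 18 14
f 11 13 20
f 15 11 19
f 17 15 16
f 18 17 10
f 22 21 25
f 22 25 23
f 23 25 26
f 23 26 24
f 25 21 27
f 25 27 26
f 26 27 28
f 26 28 24
f 27 21 29
f 27 29 28
f 28 29 30
f 28 30 24
f 29 21 31
f 29 31 30
f 30 31 32
f 30 32 24
f 31 21 33
f 31 33 32
f 32 33 34
f 32 34 24
f 33 21 35
f 33 35 34
f 34 35 36
f 34 36 24
f 35 21 37
f 35 37 36
f 36 37 38
f 36 38 24
f 37 21 39
f 37 39 38
f 38 39 40
f 38 40 24
f 39 21 41
f 39 41 40
f 40 41 42
f 40 42 24
f 41 21 43
f 41 43 42
f 42 43 44
f 42 44 24
f 43 21 45
f 43 45 44
f 44 45 46
f 44 46 24
f 45 21 47
f 45 47 46
f 46 47 48
f 46 48 24
f 47 21 22
f 47 22 48
f 48 22 23
f 48 23 24
f 50 49 52
f 50 52 51
f 52 49 53
f 52 53 51
f 53 49 54
f 53 54 51
f 54 49 55
f 54 55 51
f 55 49 56
f 55 56 51
f 56 49 57
f 56 57 51
f 57 49 58
f 57 58 51
f 58 49 59
f 58 59 51
f 59 49 60
f 59 60 51
f 60 49 61
f 60 61 51
f 61 49 62
f 61 62 51
f 62 49 63
f 62 63 51
f 63 49 50
f 63 50 51



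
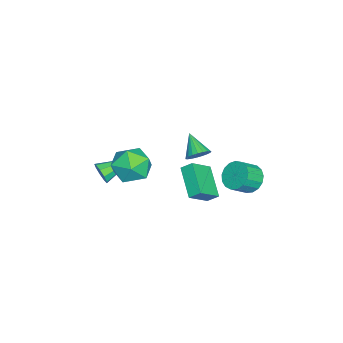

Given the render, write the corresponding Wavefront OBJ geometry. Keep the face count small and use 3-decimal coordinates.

v 2.934 -2.069 0.983
v 3.907 -1.288 1.083
v 3.973 -3.192 -0.343
v 4.946 -2.411 -0.243
v 4.63 -3.144 0.721
v 3.988 -2.45 1.54
v 3.892 -2.03 -0.8
v 3.25 -1.336 0.019
v 4.498 -1.264 -0.019
v 4.955 -1.952 0.921
v 2.925 -2.528 -0.181
v 3.382 -3.216 0.759
v 0.862 0.624 -2.086
v 1.9 -0.12 -1.089
v 0.829 1.247 -1.586
v 1.866 0.503 -0.589
v 2.434 1.497 -3.071
v 3.471 0.753 -2.074
v 2.4 2.12 -2.571
v 3.438 1.376 -1.574
v 0.465 0.489 -1.075
v 0.943 0.574 -0.517
v -0.485 -0.269 -0.145
v 0.768 0.826 -0.49
v 0.541 1.02 -0.565
v 0.3 1.121 -0.727
v 0.088 1.114 -0.95
v -0.059 0.998 -1.194
v -0.116 0.795 -1.418
v -0.072 0.538 -1.582
v 0.065 0.273 -1.659
v 0.27 0.046 -1.635
v 0.51 -0.105 -1.514
v 0.741 -0.153 -1.317
v 0.925 -0.091 -1.078
v 1.029 0.073 -0.839
v 1.035 0.308 -0.64
v 2.895 -4.257 -1.669
v 3.245 -4.193 -1.054
v 1.565 -2.703 -1.071
v 3.439 -3.899 -1.387
v 3.379 -3.772 -1.852
v 3.092 -3.871 -2.231
v 2.713 -4.152 -2.347
v 2.418 -4.481 -2.145
v 2.347 -4.706 -1.72
v 2.532 -4.72 -1.271
v 2.886 -4.518 -1.008
v 0.574 3.389 -2.341
v 0.964 2.975 -3.076
v 1.716 2.296 -2.294
v 1.326 2.711 -1.559
v 1.218 3.334 -3.009
v 1.971 2.655 -2.227
v 1.325 3.706 -2.789
v 2.077 3.027 -2.007
v 1.259 4.005 -2.466
v 2.012 3.326 -1.684
v 1.037 4.163 -2.115
v 1.789 3.485 -1.333
v 0.708 4.144 -1.815
v 1.461 3.466 -1.033
v 0.349 3.953 -1.636
v 1.101 3.274 -0.854
v 0.041 3.632 -1.618
v 0.794 2.953 -0.836
v -0.145 3.255 -1.766
v 0.608 2.576 -0.984
v -0.166 2.909 -2.046
v 0.586 2.231 -1.264
v -0.018 2.674 -2.393
v 0.735 1.995 -1.611
v 0.266 2.602 -2.728
v 1.018 1.923 -1.946
v 0.62 2.711 -2.975
v 1.373 2.032 -2.193
f 1 12 6
f 1 6 2
f 1 2 8
f 1 8 11
f 1 11 12
f 2 6 10
f 6 12 5
f 12 11 3
f 11 8 7
f 8 2 9
f 4 10 5
f 4 5 3
f 4 3 7
f 4 7 9
f 4 9 10
f 5 10 6
f 3 5 12
f 7 3 11
f 9 7 8
f 10 9 2
f 14 16 13
f 17 14 13
f 13 16 15
f 15 17 13
f 14 20 16
f 18 14 17
f 18 20 14
f 16 20 15
f 19 17 15
f 15 20 19
f 19 18 17
f 20 18 19
f 22 21 24
f 22 24 23
f 24 21 25
f 24 25 23
f 25 21 26
f 25 26 23
f 26 21 27
f 26 27 23
f 27 21 28
f 27 28 23
f 28 21 29
f 28 29 23
f 29 21 30
f 29 30 23
f 30 21 31
f 30 31 23
f 31 21 32
f 31 32 23
f 32 21 33
f 32 33 23
f 33 21 34
f 33 34 23
f 34 21 35
f 34 35 23
f 35 21 36
f 35 36 23
f 36 21 37
f 36 37 23
f 37 21 22
f 37 22 23
f 39 38 41
f 39 41 40
f 41 38 42
f 41 42 40
f 42 38 43
f 42 43 40
f 43 38 44
f 43 44 40
f 44 38 45
f 44 45 40
f 45 38 46
f 45 46 40
f 46 38 47
f 46 47 40
f 47 38 48
f 47 48 40
f 48 38 39
f 48 39 40
f 50 49 53
f 50 53 51
f 51 53 54
f 51 54 52
f 53 49 55
f 53 55 54
f 54 55 56
f 54 56 52
f 55 49 57
f 55 57 56
f 56 57 58
f 56 58 52
f 57 49 59
f 57 59 58
f 58 59 60
f 58 60 52
f 59 49 61
f 59 61 60
f 60 61 62
f 60 62 52
f 61 49 63
f 61 63 62
f 62 63 64
f 62 64 52
f 63 49 65
f 63 65 64
f 64 65 66
f 64 66 52
f 65 49 67
f 65 67 66
f 66 67 68
f 66 68 52
f 67 49 69
f 67 69 68
f 68 69 70
f 68 70 52
f 69 49 71
f 69 71 70
f 70 71 72
f 70 72 52
f 71 49 73
f 71 73 72
f 72 73 74
f 72 74 52
f 73 49 75
f 73 75 74
f 74 75 76
f 74 76 52
f 75 49 50
f 75 50 76
f 76 50 51
f 76 51 52



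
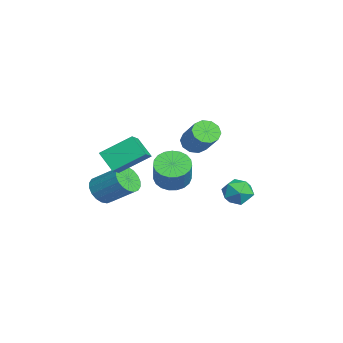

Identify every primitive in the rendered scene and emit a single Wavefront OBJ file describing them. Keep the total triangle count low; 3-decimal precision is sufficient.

v 1.312 -4.088 1.17
v 2.489 -4.522 1.936
v 1.242 -2.327 2.273
v 2.419 -2.76 3.039
v 2.161 -3.46 0.221
v 3.338 -3.893 0.987
v 2.091 -1.698 1.324
v 3.268 -2.132 2.09
v 2.724 -0.667 0.006
v 3.472 -0.14 -0.445
v 4.444 -0.246 1.043
v 3.696 -0.773 1.494
v 3.239 0.169 -0.27
v 4.211 0.063 1.217
v 2.917 0.333 -0.048
v 3.889 0.227 1.439
v 2.562 0.325 0.183
v 3.534 0.218 1.671
v 2.235 0.144 0.384
v 3.207 0.038 1.872
v 1.992 -0.176 0.52
v 2.964 -0.282 2.007
v 1.876 -0.581 0.567
v 2.848 -0.688 2.054
v 1.907 -1.001 0.517
v 2.879 -1.108 2.004
v 2.079 -1.364 0.378
v 3.051 -1.47 1.866
v 2.362 -1.605 0.176
v 3.334 -1.712 1.663
v 2.708 -1.685 -0.056
v 3.68 -1.791 1.431
v 3.057 -1.588 -0.277
v 4.029 -1.695 1.21
v 3.348 -1.332 -0.449
v 4.32 -1.439 1.038
v 3.532 -0.961 -0.543
v 4.504 -1.068 0.945
v 3.575 -0.54 -0.541
v 4.547 -0.646 0.946
v -1.833 4.312 -3.365
v -1.176 3.939 -2.664
v -1.444 3.061 -4.396
v -0.787 2.688 -3.695
v -1.802 2.652 -3.52
v -2.042 3.426 -2.883
v -0.578 3.574 -4.177
v -0.818 4.348 -3.54
v -0.4 3.483 -3.166
v -1.157 2.914 -2.76
v -1.463 4.086 -4.3
v -2.22 3.517 -3.894
v -2.622 -4.028 -3.611
v -1.726 -4.408 -3.79
v -0.861 -2.972 -2.508
v -1.758 -2.592 -2.329
v -1.768 -4.102 -4.105
v -0.903 -2.666 -2.823
v -1.978 -3.782 -4.321
v -1.113 -2.346 -3.039
v -2.317 -3.51 -4.397
v -1.452 -2.074 -3.115
v -2.716 -3.341 -4.318
v -1.851 -1.905 -3.036
v -3.096 -3.308 -4.098
v -2.231 -1.872 -2.816
v -3.383 -3.417 -3.782
v -2.518 -1.982 -2.5
v -3.519 -3.648 -3.432
v -2.654 -2.212 -2.15
v -3.477 -3.954 -3.117
v -2.612 -2.518 -1.835
v -3.267 -4.274 -2.901
v -2.402 -2.838 -1.619
v -2.928 -4.546 -2.825
v -2.063 -3.11 -1.543
v -2.529 -4.715 -2.904
v -1.664 -3.279 -1.622
v -2.149 -4.748 -3.124
v -1.284 -3.312 -1.842
v -1.862 -4.638 -3.44
v -0.997 -3.203 -2.158
v 0.726 0.78 1.609
v 1.271 0.935 1.015
v 2.718 1.375 2.458
v 2.174 1.22 3.051
v 1.031 1.368 1.124
v 2.478 1.807 2.567
v 0.674 1.576 1.418
v 2.121 2.016 2.861
v 0.338 1.48 1.785
v 1.785 1.92 3.228
v 0.15 1.117 2.084
v 1.597 1.557 3.527
v 0.182 0.625 2.202
v 1.629 1.065 3.645
v 0.422 0.193 2.093
v 1.869 0.632 3.536
v 0.779 -0.016 1.799
v 2.226 0.424 3.242
v 1.115 0.08 1.432
v 2.562 0.52 2.875
v 1.303 0.443 1.133
v 2.75 0.883 2.576
f 2 4 1
f 5 2 1
f 1 4 3
f 3 5 1
f 2 8 4
f 6 2 5
f 6 8 2
f 4 8 3
f 7 5 3
f 3 8 7
f 7 6 5
f 8 6 7
f 10 9 13
f 10 13 11
f 11 13 14
f 11 14 12
f 13 9 15
f 13 15 14
f 14 15 16
f 14 16 12
f 15 9 17
f 15 17 16
f 16 17 18
f 16 18 12
f 17 9 19
f 17 19 18
f 18 19 20
f 18 20 12
f 19 9 21
f 19 21 20
f 20 21 22
f 20 22 12
f 21 9 23
f 21 23 22
f 22 23 24
f 22 24 12
f 23 9 25
f 23 25 24
f 24 25 26
f 24 26 12
f 25 9 27
f 25 27 26
f 26 27 28
f 26 28 12
f 27 9 29
f 27 29 28
f 28 29 30
f 28 30 12
f 29 9 31
f 29 31 30
f 30 31 32
f 30 32 12
f 31 9 33
f 31 33 32
f 32 33 34
f 32 34 12
f 33 9 35
f 33 35 34
f 34 35 36
f 34 36 12
f 35 9 37
f 35 37 36
f 36 37 38
f 36 38 12
f 37 9 39
f 37 39 38
f 38 39 40
f 38 40 12
f 39 9 10
f 39 10 40
f 40 10 11
f 40 11 12
f 41 52 46
f 41 46 42
f 41 42 48
f 41 48 51
f 41 51 52
f 42 46 50
f 46 52 45
f 52 51 43
f 51 48 47
f 48 42 49
f 44 50 45
f 44 45 43
f 44 43 47
f 44 47 49
f 44 49 50
f 45 50 46
f 43 45 52
f 47 43 51
f 49 47 48
f 50 49 42
f 54 53 57
f 54 57 55
f 55 57 58
f 55 58 56
f 57 53 59
f 57 59 58
f 58 59 60
f 58 60 56
f 59 53 61
f 59 61 60
f 60 61 62
f 60 62 56
f 61 53 63
f 61 63 62
f 62 63 64
f 62 64 56
f 63 53 65
f 63 65 64
f 64 65 66
f 64 66 56
f 65 53 67
f 65 67 66
f 66 67 68
f 66 68 56
f 67 53 69
f 67 69 68
f 68 69 70
f 68 70 56
f 69 53 71
f 69 71 70
f 70 71 72
f 70 72 56
f 71 53 73
f 71 73 72
f 72 73 74
f 72 74 56
f 73 53 75
f 73 75 74
f 74 75 76
f 74 76 56
f 75 53 77
f 75 77 76
f 76 77 78
f 76 78 56
f 77 53 79
f 77 79 78
f 78 79 80
f 78 80 56
f 79 53 81
f 79 81 80
f 80 81 82
f 80 82 56
f 81 53 54
f 81 54 82
f 82 54 55
f 82 55 56
f 84 83 87
f 84 87 85
f 85 87 88
f 85 88 86
f 87 83 89
f 87 89 88
f 88 89 90
f 88 90 86
f 89 83 91
f 89 91 90
f 90 91 92
f 90 92 86
f 91 83 93
f 91 93 92
f 92 93 94
f 92 94 86
f 93 83 95
f 93 95 94
f 94 95 96
f 94 96 86
f 95 83 97
f 95 97 96
f 96 97 98
f 96 98 86
f 97 83 99
f 97 99 98
f 98 99 100
f 98 100 86
f 99 83 101
f 99 101 100
f 100 101 102
f 100 102 86
f 101 83 103
f 101 103 102
f 102 103 104
f 102 104 86
f 103 83 84
f 103 84 104
f 104 84 85
f 104 85 86



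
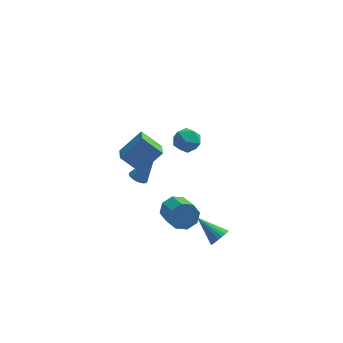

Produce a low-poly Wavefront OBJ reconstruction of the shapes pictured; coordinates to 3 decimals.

v 1.582 -2.869 -2.739
v 1.886 -2.376 -2.773
v 0.478 -2.131 -1.901
v 1.746 -2.362 -2.969
v 1.578 -2.435 -3.125
v 1.411 -2.584 -3.215
v 1.273 -2.782 -3.222
v 1.188 -2.994 -3.147
v 1.172 -3.185 -3
v 1.226 -3.322 -2.809
v 1.342 -3.38 -2.605
v 1.5 -3.349 -2.425
v 1.671 -3.236 -2.299
v 1.827 -3.059 -2.25
v 1.941 -2.849 -2.285
v 1.992 -2.642 -2.398
v 1.973 -2.475 -2.571
v -2.633 3.278 -3.874
v -2.164 3.293 -4.141
v -1.767 3.682 -2.326
v -2.262 3.554 -4.154
v -2.461 3.741 -4.092
v -2.705 3.804 -3.971
v -2.93 3.726 -3.825
v -3.076 3.528 -3.692
v -3.103 3.263 -3.608
v -3.004 3.002 -3.595
v -2.806 2.815 -3.657
v -2.561 2.752 -3.777
v -2.336 2.83 -3.924
v -2.191 3.028 -4.057
v -0.87 4.274 -1.403
v -0.245 4.573 -0.944
v -0.135 3.187 -1.696
v 0.49 3.486 -1.237
v -0.211 3.231 -0.87
v -0.664 3.903 -0.689
v 0.284 3.857 -1.951
v -0.169 4.529 -1.77
v 0.468 4.315 -1.283
v 0.162 3.928 -0.615
v -0.542 3.832 -2.025
v -0.848 3.445 -1.357
v -3.132 -2.128 2.521
v -2.123 -1.616 3.535
v -3.231 -0.979 2.039
v -2.222 -0.467 3.054
v -2.158 -2.393 1.686
v -1.149 -1.881 2.701
v -2.257 -1.244 1.205
v -1.248 -0.732 2.219
v -0.671 0.562 -3.845
v -0.248 0.99 -3.302
v 0.254 -0.155 -2.792
v -0.169 -0.582 -3.335
v -0.811 0.835 -3.095
v -0.309 -0.31 -2.585
v -1.292 0.521 -3.327
v -0.791 -0.624 -2.817
v -1.41 0.231 -3.863
v -0.908 -0.914 -3.353
v -1.094 0.135 -4.388
v -0.592 -1.01 -3.878
v -0.531 0.29 -4.595
v -0.029 -0.855 -4.085
v -0.049 0.604 -4.363
v 0.452 -0.541 -3.853
v 0.068 0.894 -3.827
v 0.57 -0.251 -3.317
f 2 1 4
f 2 4 3
f 4 1 5
f 4 5 3
f 5 1 6
f 5 6 3
f 6 1 7
f 6 7 3
f 7 1 8
f 7 8 3
f 8 1 9
f 8 9 3
f 9 1 10
f 9 10 3
f 10 1 11
f 10 11 3
f 11 1 12
f 11 12 3
f 12 1 13
f 12 13 3
f 13 1 14
f 13 14 3
f 14 1 15
f 14 15 3
f 15 1 16
f 15 16 3
f 16 1 17
f 16 17 3
f 17 1 2
f 17 2 3
f 19 18 21
f 19 21 20
f 21 18 22
f 21 22 20
f 22 18 23
f 22 23 20
f 23 18 24
f 23 24 20
f 24 18 25
f 24 25 20
f 25 18 26
f 25 26 20
f 26 18 27
f 26 27 20
f 27 18 28
f 27 28 20
f 28 18 29
f 28 29 20
f 29 18 30
f 29 30 20
f 30 18 31
f 30 31 20
f 31 18 19
f 31 19 20
f 32 43 37
f 32 37 33
f 32 33 39
f 32 39 42
f 32 42 43
f 33 37 41
f 37 43 36
f 43 42 34
f 42 39 38
f 39 33 40
f 35 41 36
f 35 36 34
f 35 34 38
f 35 38 40
f 35 40 41
f 36 41 37
f 34 36 43
f 38 34 42
f 40 38 39
f 41 40 33
f 45 47 44
f 48 45 44
f 44 47 46
f 46 48 44
f 45 51 47
f 49 45 48
f 49 51 45
f 47 51 46
f 50 48 46
f 46 51 50
f 50 49 48
f 51 49 50
f 53 52 56
f 53 56 54
f 54 56 57
f 54 57 55
f 56 52 58
f 56 58 57
f 57 58 59
f 57 59 55
f 58 52 60
f 58 60 59
f 59 60 61
f 59 61 55
f 60 52 62
f 60 62 61
f 61 62 63
f 61 63 55
f 62 52 64
f 62 64 63
f 63 64 65
f 63 65 55
f 64 52 66
f 64 66 65
f 65 66 67
f 65 67 55
f 66 52 68
f 66 68 67
f 67 68 69
f 67 69 55
f 68 52 53
f 68 53 69
f 69 53 54
f 69 54 55



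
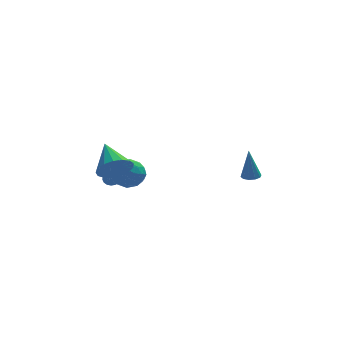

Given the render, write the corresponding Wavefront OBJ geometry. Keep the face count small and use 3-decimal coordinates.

v 3.968 -3.235 -1.432
v 4.536 -3.259 -1.391
v 3.832 -3.145 0.512
v 4.443 -2.92 -1.413
v 4.168 -2.701 -1.442
v 3.817 -2.686 -1.467
v 3.524 -2.881 -1.479
v 3.4 -3.211 -1.473
v 3.494 -3.55 -1.45
v 3.768 -3.768 -1.421
v 4.119 -3.783 -1.396
v 4.413 -3.589 -1.384
v -3.377 0.057 -2.966
v -3.021 -0.333 -3.152
v -3.683 -0.677 -2.014
v -2.879 -0.196 -3.001
v -2.835 -0.008 -2.842
v -2.899 0.192 -2.708
v -3.057 0.365 -2.625
v -3.279 0.478 -2.609
v -3.52 0.507 -2.664
v -3.733 0.447 -2.779
v -3.876 0.31 -2.931
v -3.92 0.123 -3.089
v -3.856 -0.077 -3.223
v -3.698 -0.251 -3.306
v -3.476 -0.364 -3.322
v -3.235 -0.393 -3.267
v -3.533 -0.969 -1.902
v -2.799 -0.388 -2.381
v -2.341 -2.092 -1.439
v -1.607 -1.511 -1.918
v -2.074 -1.154 -1.046
v -2.81 -0.46 -1.332
v -2.33 -2.02 -2.488
v -3.066 -1.326 -2.774
v -2.056 -1.037 -2.743
v -1.897 -0.502 -1.852
v -3.243 -1.978 -1.968
v -3.084 -1.443 -1.077
v -3.27 -0.58 -2.182
v -1.87 -1.9 -1.638
v -2.144 -1.691 -1.126
v -1.713 -1.349 -1.407
v -3.277 -0.622 -1.565
v -2.846 -0.281 -1.847
v -2.419 -0.731 -1.062
v -2.294 -2.199 -1.973
v -1.863 -1.858 -2.255
v -3.427 -1.131 -2.413
v -2.996 -0.789 -2.694
v -2.721 -1.749 -2.758
v -2.402 -0.62 -2.676
v -1.702 -1.28 -2.405
v -2.127 -1.579 -2.74
v -2.559 -1.171 -2.908
v -2.309 -0.306 -2.152
v -1.609 -0.966 -1.881
v -1.883 -0.756 -1.368
v -2.316 -0.348 -1.536
v -1.872 -0.687 -2.366
v -3.531 -1.514 -1.939
v -2.831 -2.174 -1.668
v -2.824 -2.132 -2.284
v -3.257 -1.724 -2.452
v -3.438 -1.2 -1.415
v -2.738 -1.86 -1.144
v -2.581 -1.309 -0.912
v -3.013 -0.901 -1.08
v -3.268 -1.793 -1.454
v -3.616 -4.802 0.535
v -2.826 -4.333 0.008
v -4.004 -3.038 1.525
v -3.231 -4.256 -0.288
v -3.725 -4.305 -0.394
v -4.193 -4.468 -0.288
v -4.53 -4.707 0.007
v -4.657 -4.968 0.423
v -4.546 -5.191 0.864
v -4.221 -5.325 1.231
v -3.758 -5.34 1.438
v -3.263 -5.231 1.438
v -2.848 -5.024 1.232
v -2.609 -4.766 0.866
v -2.601 -4.517 0.424
f 2 1 4
f 2 4 3
f 4 1 5
f 4 5 3
f 5 1 6
f 5 6 3
f 6 1 7
f 6 7 3
f 7 1 8
f 7 8 3
f 8 1 9
f 8 9 3
f 9 1 10
f 9 10 3
f 10 1 11
f 10 11 3
f 11 1 12
f 11 12 3
f 12 1 2
f 12 2 3
f 14 13 16
f 14 16 15
f 16 13 17
f 16 17 15
f 17 13 18
f 17 18 15
f 18 13 19
f 18 19 15
f 19 13 20
f 19 20 15
f 20 13 21
f 20 21 15
f 21 13 22
f 21 22 15
f 22 13 23
f 22 23 15
f 23 13 24
f 23 24 15
f 24 13 25
f 24 25 15
f 25 13 26
f 25 26 15
f 26 13 27
f 26 27 15
f 27 13 28
f 27 28 15
f 28 13 14
f 28 14 15
f 29 66 45
f 66 40 69
f 45 69 34
f 66 69 45
f 29 45 41
f 45 34 46
f 41 46 30
f 45 46 41
f 29 41 50
f 41 30 51
f 50 51 36
f 41 51 50
f 29 50 62
f 50 36 65
f 62 65 39
f 50 65 62
f 29 62 66
f 62 39 70
f 66 70 40
f 62 70 66
f 30 46 57
f 46 34 60
f 57 60 38
f 46 60 57
f 34 69 47
f 69 40 68
f 47 68 33
f 69 68 47
f 40 70 67
f 70 39 63
f 67 63 31
f 70 63 67
f 39 65 64
f 65 36 52
f 64 52 35
f 65 52 64
f 36 51 56
f 51 30 53
f 56 53 37
f 51 53 56
f 32 58 44
f 58 38 59
f 44 59 33
f 58 59 44
f 32 44 42
f 44 33 43
f 42 43 31
f 44 43 42
f 32 42 49
f 42 31 48
f 49 48 35
f 42 48 49
f 32 49 54
f 49 35 55
f 54 55 37
f 49 55 54
f 32 54 58
f 54 37 61
f 58 61 38
f 54 61 58
f 33 59 47
f 59 38 60
f 47 60 34
f 59 60 47
f 31 43 67
f 43 33 68
f 67 68 40
f 43 68 67
f 35 48 64
f 48 31 63
f 64 63 39
f 48 63 64
f 37 55 56
f 55 35 52
f 56 52 36
f 55 52 56
f 38 61 57
f 61 37 53
f 57 53 30
f 61 53 57
f 72 71 74
f 72 74 73
f 74 71 75
f 74 75 73
f 75 71 76
f 75 76 73
f 76 71 77
f 76 77 73
f 77 71 78
f 77 78 73
f 78 71 79
f 78 79 73
f 79 71 80
f 79 80 73
f 80 71 81
f 80 81 73
f 81 71 82
f 81 82 73
f 82 71 83
f 82 83 73
f 83 71 84
f 83 84 73
f 84 71 85
f 84 85 73
f 85 71 72
f 85 72 73



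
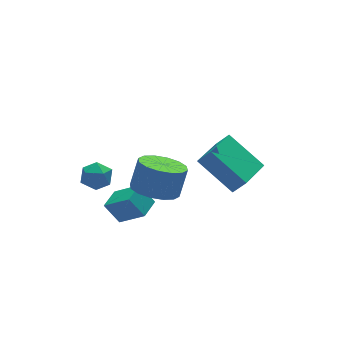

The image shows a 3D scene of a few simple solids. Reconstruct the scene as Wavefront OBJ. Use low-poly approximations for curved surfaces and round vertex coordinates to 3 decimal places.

v -3.705 -2.475 1.24
v -2.784 -2.723 0.907
v -2.274 -2.493 2.147
v -3.195 -2.245 2.48
v -2.823 -2.208 0.827
v -2.313 -1.978 2.067
v -3.098 -1.764 0.858
v -2.588 -1.534 2.098
v -3.536 -1.511 0.991
v -3.025 -1.281 2.231
v -4.019 -1.516 1.191
v -3.508 -1.286 2.431
v -4.418 -1.778 1.404
v -3.907 -1.548 2.644
v -4.626 -2.227 1.573
v -4.116 -1.997 2.813
v -4.587 -2.742 1.653
v -4.077 -2.512 2.893
v -4.312 -3.186 1.622
v -3.802 -2.956 2.862
v -3.875 -3.439 1.489
v -3.364 -3.209 2.729
v -3.392 -3.434 1.289
v -2.881 -3.204 2.529
v -2.993 -3.172 1.076
v -2.482 -2.942 2.316
v 0.165 -2.045 -0.93
v -0.63 -0.546 0.308
v 1.631 -1.095 -1.139
v 0.836 0.404 0.098
v 0.544 -2.464 -0.178
v -0.251 -0.965 1.059
v 2.01 -1.514 -0.388
v 1.215 -0.015 0.85
v -3.663 0.614 -3.268
v -2.984 -0.334 -2.406
v -4.104 1.124 -2.361
v -3.425 0.176 -1.499
v -2.815 1.264 -3.221
v -2.136 0.316 -2.359
v -3.256 1.774 -2.314
v -2.577 0.826 -1.452
v -4.24 2.946 -2.172
v -3.86 3.443 -1.71
v -3.26 2.157 -2.13
v -2.88 2.654 -1.668
v -3.504 2.275 -1.401
v -4.11 2.763 -1.427
v -3.01 2.837 -2.413
v -3.616 3.325 -2.439
v -3.099 3.376 -1.859
v -3.405 3.029 -1.233
v -3.715 2.571 -2.607
v -4.021 2.224 -1.981
f 2 1 5
f 2 5 3
f 3 5 6
f 3 6 4
f 5 1 7
f 5 7 6
f 6 7 8
f 6 8 4
f 7 1 9
f 7 9 8
f 8 9 10
f 8 10 4
f 9 1 11
f 9 11 10
f 10 11 12
f 10 12 4
f 11 1 13
f 11 13 12
f 12 13 14
f 12 14 4
f 13 1 15
f 13 15 14
f 14 15 16
f 14 16 4
f 15 1 17
f 15 17 16
f 16 17 18
f 16 18 4
f 17 1 19
f 17 19 18
f 18 19 20
f 18 20 4
f 19 1 21
f 19 21 20
f 20 21 22
f 20 22 4
f 21 1 23
f 21 23 22
f 22 23 24
f 22 24 4
f 23 1 25
f 23 25 24
f 24 25 26
f 24 26 4
f 25 1 2
f 25 2 26
f 26 2 3
f 26 3 4
f 28 30 27
f 31 28 27
f 27 30 29
f 29 31 27
f 28 34 30
f 32 28 31
f 32 34 28
f 30 34 29
f 33 31 29
f 29 34 33
f 33 32 31
f 34 32 33
f 36 38 35
f 39 36 35
f 35 38 37
f 37 39 35
f 36 42 38
f 40 36 39
f 40 42 36
f 38 42 37
f 41 39 37
f 37 42 41
f 41 40 39
f 42 40 41
f 43 54 48
f 43 48 44
f 43 44 50
f 43 50 53
f 43 53 54
f 44 48 52
f 48 54 47
f 54 53 45
f 53 50 49
f 50 44 51
f 46 52 47
f 46 47 45
f 46 45 49
f 46 49 51
f 46 51 52
f 47 52 48
f 45 47 54
f 49 45 53
f 51 49 50
f 52 51 44



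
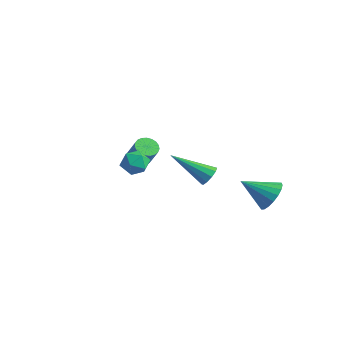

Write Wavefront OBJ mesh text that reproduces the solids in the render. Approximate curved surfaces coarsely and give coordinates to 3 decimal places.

v 4.062 2.985 -1.722
v 4.622 3.034 -1.058
v 3.078 2.015 -0.818
v 4.386 3.334 -0.994
v 4.085 3.565 -1.074
v 3.78 3.68 -1.282
v 3.53 3.658 -1.577
v 3.386 3.503 -1.901
v 3.375 3.245 -2.189
v 3.501 2.935 -2.385
v 3.737 2.635 -2.45
v 4.038 2.405 -2.37
v 4.343 2.289 -2.162
v 4.593 2.311 -1.867
v 4.737 2.466 -1.543
v 4.748 2.725 -1.254
v 2.843 0.358 0.063
v 3.294 0.101 0.321
v 1.537 -0.758 1.237
v 3.212 0.395 0.509
v 2.989 0.675 0.527
v 2.71 0.834 0.368
v 2.481 0.811 0.093
v 2.391 0.616 -0.194
v 2.473 0.322 -0.382
v 2.697 0.042 -0.4
v 2.976 -0.117 -0.241
v 3.204 -0.095 0.034
v -2.204 0.561 -1.028
v -1.758 0.828 -1.308
v -1.07 0.745 -0.291
v -1.516 0.479 -0.012
v -1.878 1.019 -1.211
v -1.191 0.936 -0.194
v -2.055 1.13 -1.082
v -1.368 1.047 -0.066
v -2.258 1.143 -0.944
v -1.57 1.06 0.072
v -2.451 1.056 -0.821
v -1.763 0.973 0.196
v -2.601 0.883 -0.733
v -1.914 0.8 0.283
v -2.683 0.654 -0.697
v -1.995 0.571 0.32
v -2.682 0.41 -0.717
v -1.994 0.327 0.299
v -2.598 0.192 -0.792
v -1.91 0.109 0.225
v -2.446 0.037 -0.907
v -1.758 -0.046 0.109
v -2.252 -0.026 -1.044
v -1.565 -0.109 -0.027
v -2.05 0.012 -1.177
v -1.362 -0.071 -0.161
v -1.874 0.145 -1.285
v -1.187 0.062 -0.269
v -1.756 0.35 -1.349
v -1.068 0.267 -0.332
v -1.715 0.592 -1.357
v -1.027 0.509 -0.34
v 1.575 -2.519 1.614
v 2.146 -2.774 1.265
v 1.674 -3.366 2.395
v 2.245 -3.621 2.046
v 2.286 -2.996 2.392
v 2.225 -2.473 1.909
v 1.595 -3.667 1.751
v 1.534 -3.144 1.268
v 2.158 -3.483 1.35
v 2.585 -3.069 1.746
v 1.235 -3.071 1.914
v 1.662 -2.657 2.31
f 2 1 4
f 2 4 3
f 4 1 5
f 4 5 3
f 5 1 6
f 5 6 3
f 6 1 7
f 6 7 3
f 7 1 8
f 7 8 3
f 8 1 9
f 8 9 3
f 9 1 10
f 9 10 3
f 10 1 11
f 10 11 3
f 11 1 12
f 11 12 3
f 12 1 13
f 12 13 3
f 13 1 14
f 13 14 3
f 14 1 15
f 14 15 3
f 15 1 16
f 15 16 3
f 16 1 2
f 16 2 3
f 18 17 20
f 18 20 19
f 20 17 21
f 20 21 19
f 21 17 22
f 21 22 19
f 22 17 23
f 22 23 19
f 23 17 24
f 23 24 19
f 24 17 25
f 24 25 19
f 25 17 26
f 25 26 19
f 26 17 27
f 26 27 19
f 27 17 28
f 27 28 19
f 28 17 18
f 28 18 19
f 30 29 33
f 30 33 31
f 31 33 34
f 31 34 32
f 33 29 35
f 33 35 34
f 34 35 36
f 34 36 32
f 35 29 37
f 35 37 36
f 36 37 38
f 36 38 32
f 37 29 39
f 37 39 38
f 38 39 40
f 38 40 32
f 39 29 41
f 39 41 40
f 40 41 42
f 40 42 32
f 41 29 43
f 41 43 42
f 42 43 44
f 42 44 32
f 43 29 45
f 43 45 44
f 44 45 46
f 44 46 32
f 45 29 47
f 45 47 46
f 46 47 48
f 46 48 32
f 47 29 49
f 47 49 48
f 48 49 50
f 48 50 32
f 49 29 51
f 49 51 50
f 50 51 52
f 50 52 32
f 51 29 53
f 51 53 52
f 52 53 54
f 52 54 32
f 53 29 55
f 53 55 54
f 54 55 56
f 54 56 32
f 55 29 57
f 55 57 56
f 56 57 58
f 56 58 32
f 57 29 59
f 57 59 58
f 58 59 60
f 58 60 32
f 59 29 30
f 59 30 60
f 60 30 31
f 60 31 32
f 61 72 66
f 61 66 62
f 61 62 68
f 61 68 71
f 61 71 72
f 62 66 70
f 66 72 65
f 72 71 63
f 71 68 67
f 68 62 69
f 64 70 65
f 64 65 63
f 64 63 67
f 64 67 69
f 64 69 70
f 65 70 66
f 63 65 72
f 67 63 71
f 69 67 68
f 70 69 62



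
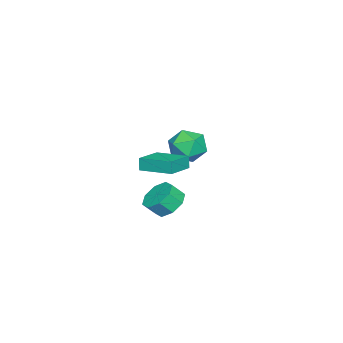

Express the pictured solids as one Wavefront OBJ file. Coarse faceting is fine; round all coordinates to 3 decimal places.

v -4.71 1.263 -1.174
v -3.731 1.977 -0.823
v -3.749 -0.397 -0.477
v -2.77 0.317 -0.126
v -3.871 0.413 0.482
v -4.465 1.44 0.051
v -3.015 0.14 -1.351
v -3.609 1.167 -1.782
v -2.683 1.283 -0.932
v -3.212 1.452 0.201
v -4.268 0.128 -1.501
v -4.797 0.297 -0.368
v 1.048 1.786 -2.607
v 1.968 2.329 -2.671
v 2.372 1.737 -1.877
v 1.452 1.194 -1.813
v 1.438 2.67 -2.148
v 1.843 2.078 -1.353
v 0.68 2.493 -1.893
v 1.085 1.901 -1.099
v 0.137 1.902 -2.057
v 0.542 1.311 -1.263
v 0.128 1.243 -2.543
v 0.532 0.651 -1.749
v 0.657 0.902 -3.067
v 1.062 0.31 -2.272
v 1.415 1.079 -3.321
v 1.82 0.487 -2.527
v 1.958 1.669 -3.157
v 2.363 1.078 -2.363
v 2.339 1.596 1.051
v 2.174 1.507 1.839
v 2.619 3.536 1.328
v 2.454 3.447 2.116
v 3.986 1.313 1.364
v 3.821 1.224 2.152
v 4.266 3.253 1.641
v 4.101 3.164 2.429
f 1 12 6
f 1 6 2
f 1 2 8
f 1 8 11
f 1 11 12
f 2 6 10
f 6 12 5
f 12 11 3
f 11 8 7
f 8 2 9
f 4 10 5
f 4 5 3
f 4 3 7
f 4 7 9
f 4 9 10
f 5 10 6
f 3 5 12
f 7 3 11
f 9 7 8
f 10 9 2
f 14 13 17
f 14 17 15
f 15 17 18
f 15 18 16
f 17 13 19
f 17 19 18
f 18 19 20
f 18 20 16
f 19 13 21
f 19 21 20
f 20 21 22
f 20 22 16
f 21 13 23
f 21 23 22
f 22 23 24
f 22 24 16
f 23 13 25
f 23 25 24
f 24 25 26
f 24 26 16
f 25 13 27
f 25 27 26
f 26 27 28
f 26 28 16
f 27 13 29
f 27 29 28
f 28 29 30
f 28 30 16
f 29 13 14
f 29 14 30
f 30 14 15
f 30 15 16
f 32 34 31
f 35 32 31
f 31 34 33
f 33 35 31
f 32 38 34
f 36 32 35
f 36 38 32
f 34 38 33
f 37 35 33
f 33 38 37
f 37 36 35
f 38 36 37

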